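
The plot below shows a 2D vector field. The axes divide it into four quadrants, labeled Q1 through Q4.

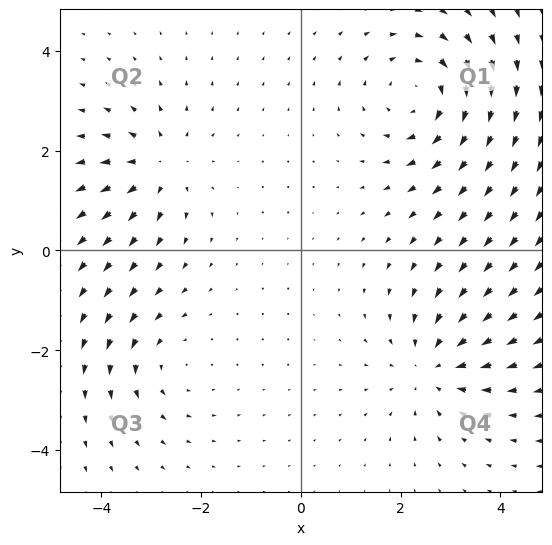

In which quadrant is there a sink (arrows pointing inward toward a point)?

Q4

The sink sits at approximately (2.7, -2.3), which lies in quadrant Q4. The divergence there is about -3, negative as expected for a sink.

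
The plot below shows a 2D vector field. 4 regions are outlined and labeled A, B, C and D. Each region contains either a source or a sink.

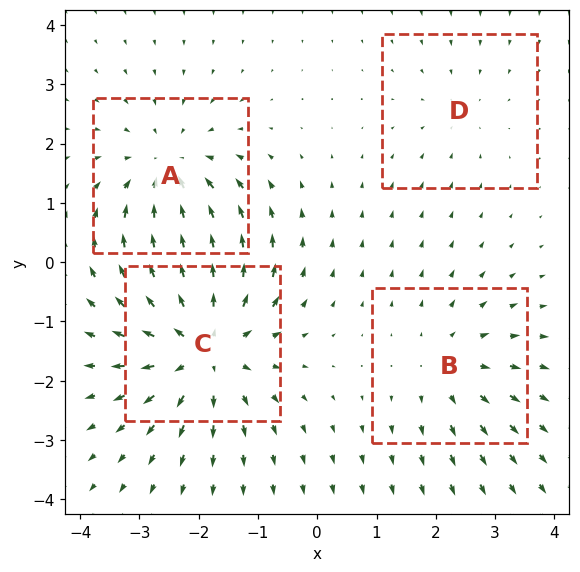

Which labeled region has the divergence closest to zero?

D

Divergence at each region's feature centre — A: about -4, B: about +3, C: about +6, D: about -2. Region D is closest to zero.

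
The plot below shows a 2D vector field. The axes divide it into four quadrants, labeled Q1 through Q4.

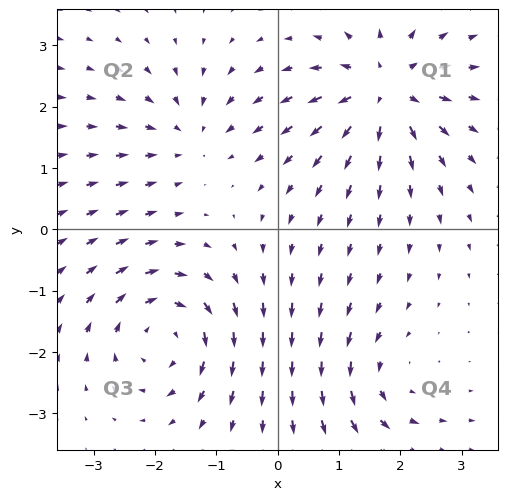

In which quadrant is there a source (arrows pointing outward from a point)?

The source sits at approximately (1.7, 2.3), which lies in quadrant Q1. The divergence there is about +6, positive as expected for a source.

Q1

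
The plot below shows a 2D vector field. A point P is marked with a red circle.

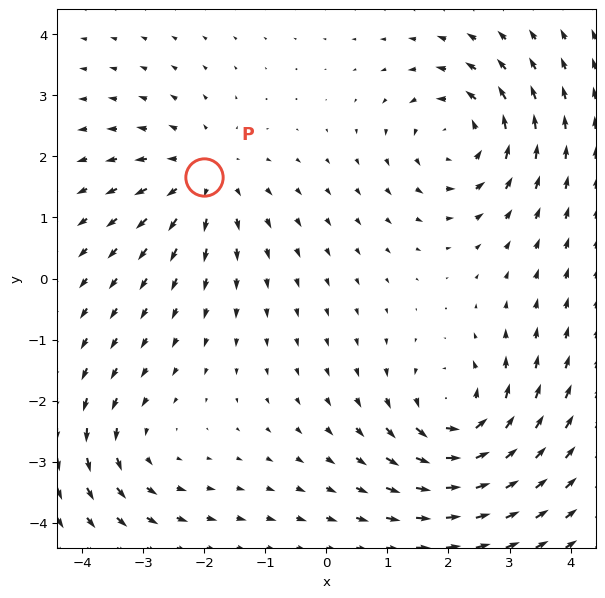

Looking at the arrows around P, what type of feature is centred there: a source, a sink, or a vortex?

source

At P (-2.0, 1.7) the arrows spread outward. Divergence about +4, curl ≈0 — positive divergence with near-zero curl is a source.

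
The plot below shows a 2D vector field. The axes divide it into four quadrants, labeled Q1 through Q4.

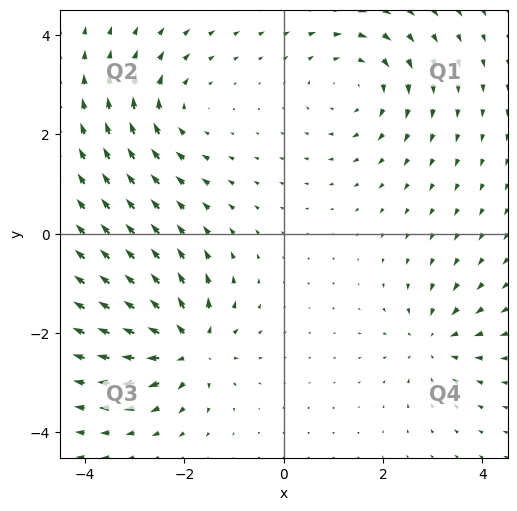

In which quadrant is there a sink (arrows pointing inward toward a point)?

Q4

The sink sits at approximately (3.0, -2.2), which lies in quadrant Q4. The divergence there is about -3, negative as expected for a sink.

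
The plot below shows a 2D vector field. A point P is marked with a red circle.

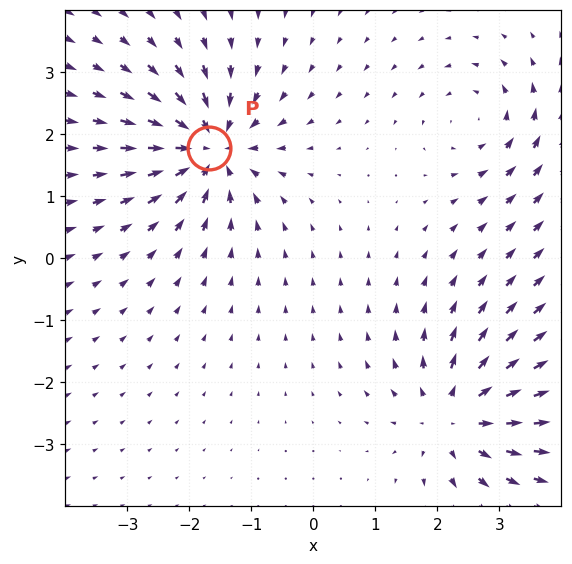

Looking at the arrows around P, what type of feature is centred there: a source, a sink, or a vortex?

sink

At P (-1.7, 1.8) the arrows converge inward. Divergence about -6, curl ≈0 — negative divergence with near-zero curl is a sink.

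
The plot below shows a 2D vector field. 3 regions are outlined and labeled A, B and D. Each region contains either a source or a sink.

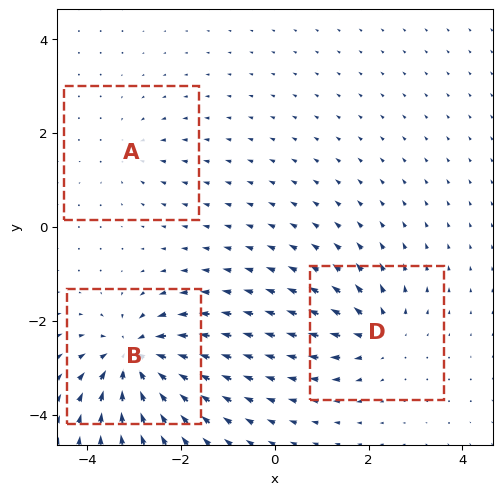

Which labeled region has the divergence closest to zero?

A

Divergence at each region's feature centre — A: about -2, B: about -7, D: about +4. Region A is closest to zero.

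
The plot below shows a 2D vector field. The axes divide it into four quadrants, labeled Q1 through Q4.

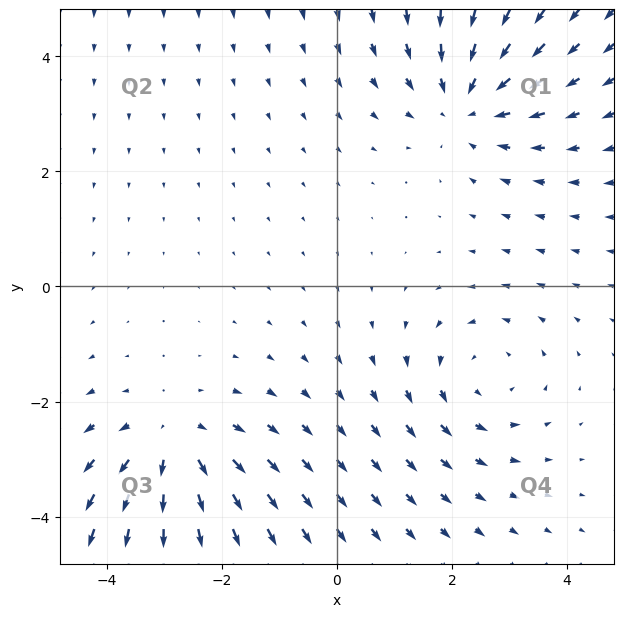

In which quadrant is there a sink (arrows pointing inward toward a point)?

Q1

The sink sits at approximately (2.3, 3.2), which lies in quadrant Q1. The divergence there is about -3, negative as expected for a sink.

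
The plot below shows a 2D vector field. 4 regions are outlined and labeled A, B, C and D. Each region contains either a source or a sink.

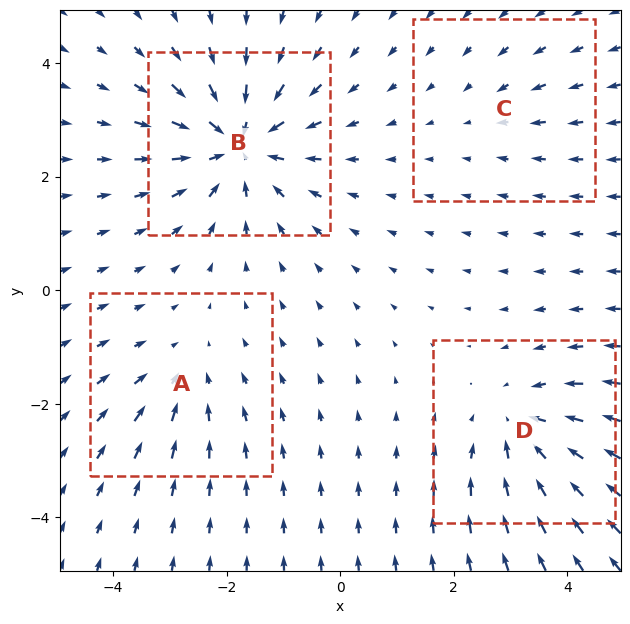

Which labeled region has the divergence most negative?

B

Divergence at each region's feature centre — A: about -3, B: about -7, C: about -2, D: about -5. Region B is most negative.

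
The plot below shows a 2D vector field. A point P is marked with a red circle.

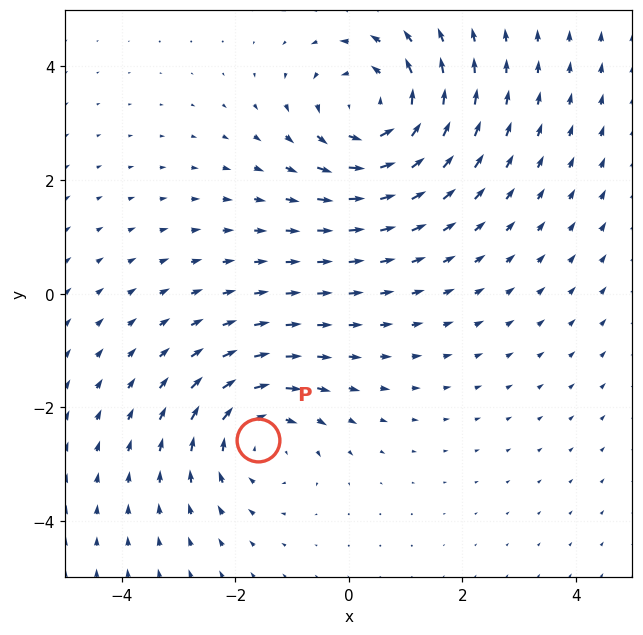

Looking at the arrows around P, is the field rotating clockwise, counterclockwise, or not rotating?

clockwise

Near P at (-1.6, -2.6) the arrows circulate clockwise. The curl (z-component) there is about -4; negative curl means clockwise rotation.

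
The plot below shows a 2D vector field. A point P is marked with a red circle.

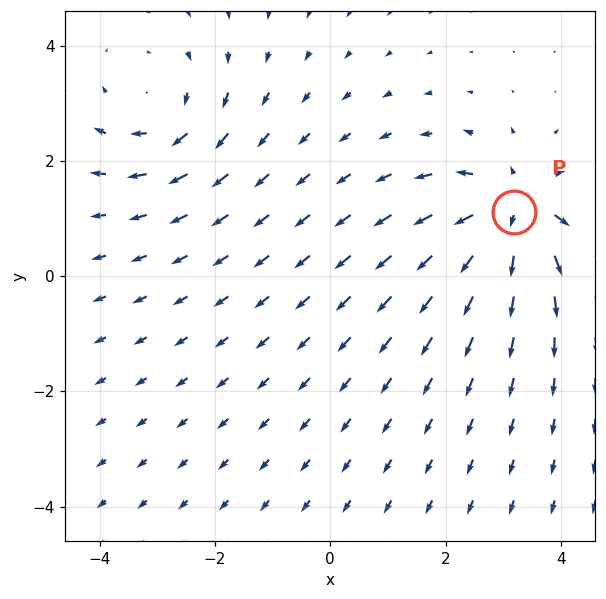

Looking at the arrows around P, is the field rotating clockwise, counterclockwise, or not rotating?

Near P at (3.2, 1.1) the arrows show no circulation. The curl there is ≈0.

not rotating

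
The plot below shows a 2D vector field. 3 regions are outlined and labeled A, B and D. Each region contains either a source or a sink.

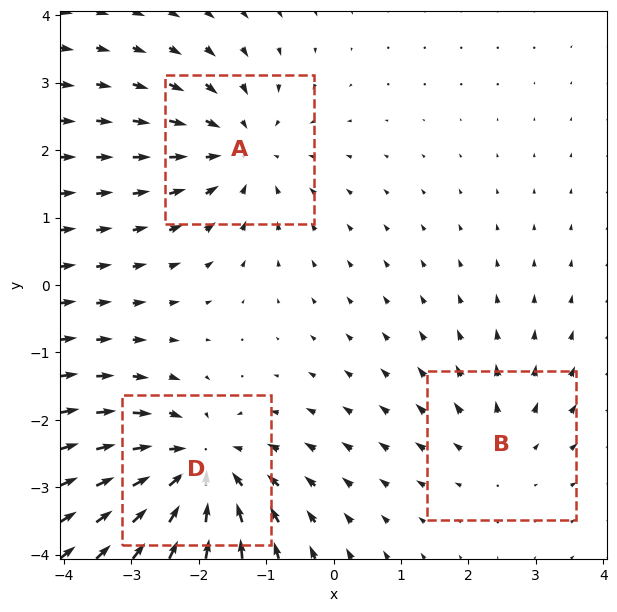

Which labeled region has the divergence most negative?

D

Divergence at each region's feature centre — A: about -3, B: about +2, D: about -5. Region D is most negative.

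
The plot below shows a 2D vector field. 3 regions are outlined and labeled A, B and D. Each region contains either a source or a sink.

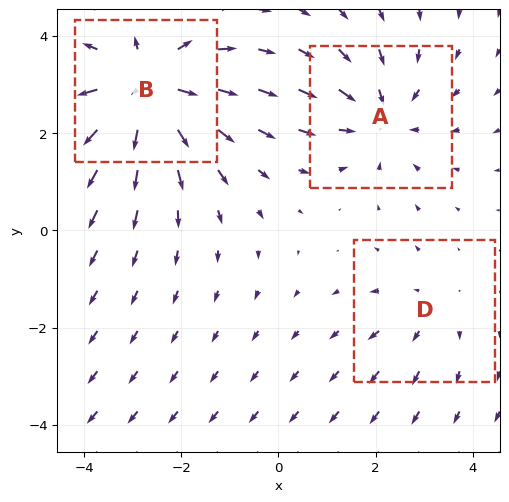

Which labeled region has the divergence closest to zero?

D

Divergence at each region's feature centre — A: about -3, B: about +5, D: about +2. Region D is closest to zero.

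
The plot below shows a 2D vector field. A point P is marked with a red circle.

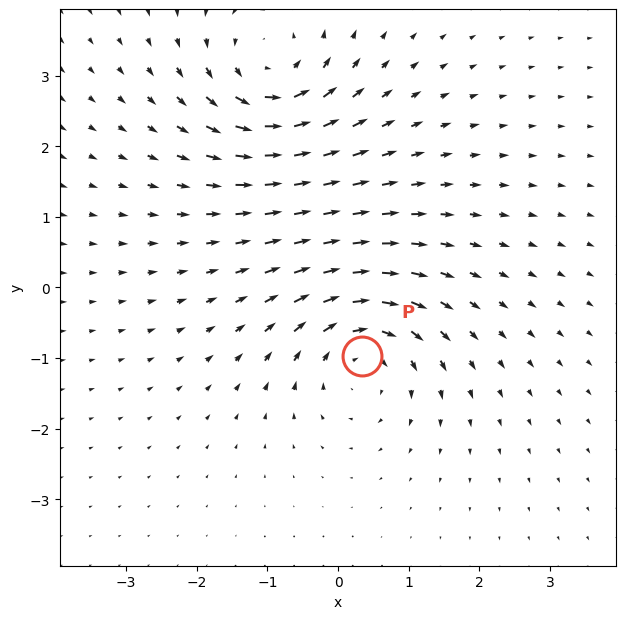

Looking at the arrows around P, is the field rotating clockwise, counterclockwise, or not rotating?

Near P at (0.3, -1.0) the arrows circulate clockwise. The curl (z-component) there is about -4; negative curl means clockwise rotation.

clockwise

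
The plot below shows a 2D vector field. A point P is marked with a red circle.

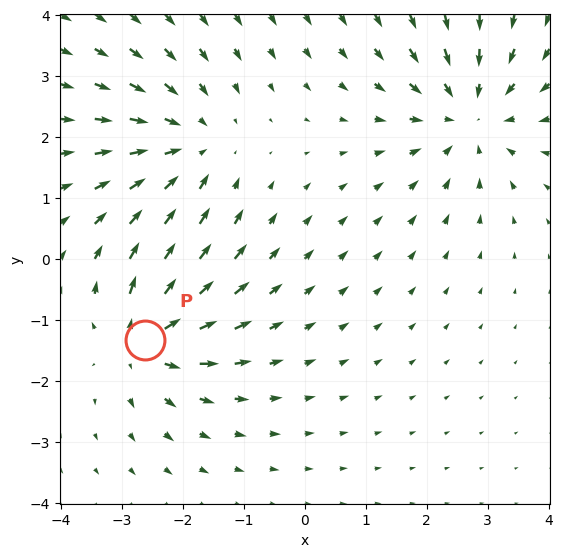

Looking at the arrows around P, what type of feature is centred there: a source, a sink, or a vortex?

source

At P (-2.6, -1.3) the arrows spread outward. Divergence about +4, curl ≈0 — positive divergence with near-zero curl is a source.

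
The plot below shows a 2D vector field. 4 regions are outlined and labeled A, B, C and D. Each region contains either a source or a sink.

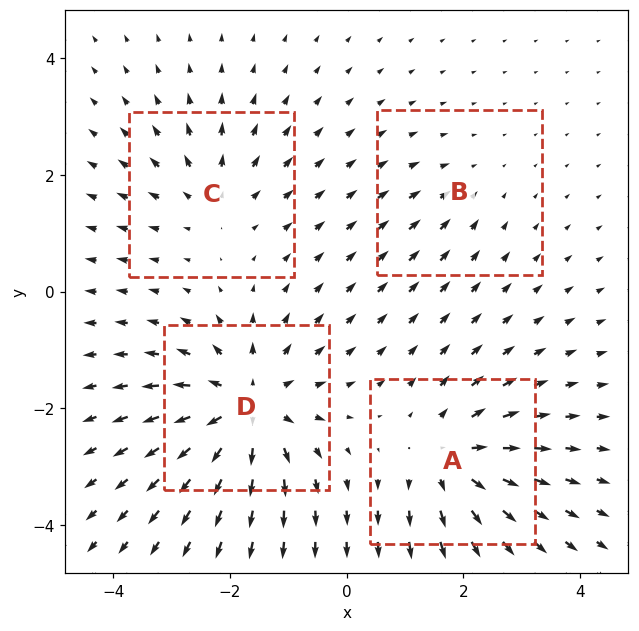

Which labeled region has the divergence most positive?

D

Divergence at each region's feature centre — A: about +5, B: about -2, C: about +4, D: about +7. Region D is most positive.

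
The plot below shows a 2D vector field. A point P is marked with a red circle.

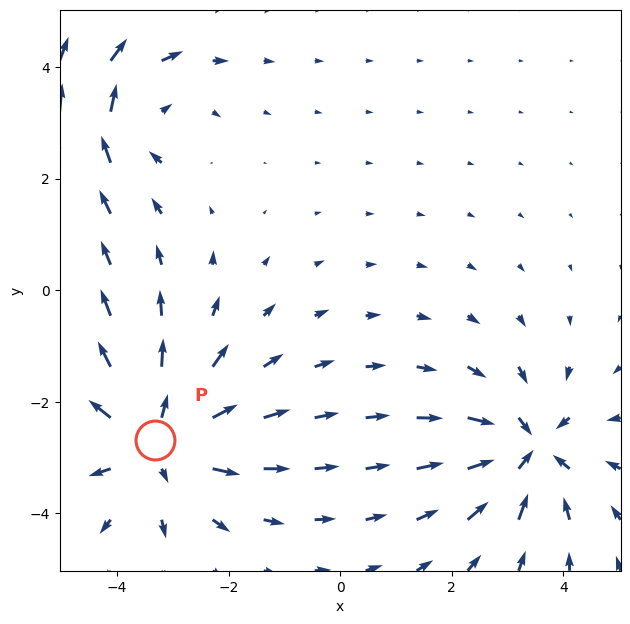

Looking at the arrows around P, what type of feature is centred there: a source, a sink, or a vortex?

At P (-3.3, -2.7) the arrows spread outward. Divergence about +4, curl ≈0 — positive divergence with near-zero curl is a source.

source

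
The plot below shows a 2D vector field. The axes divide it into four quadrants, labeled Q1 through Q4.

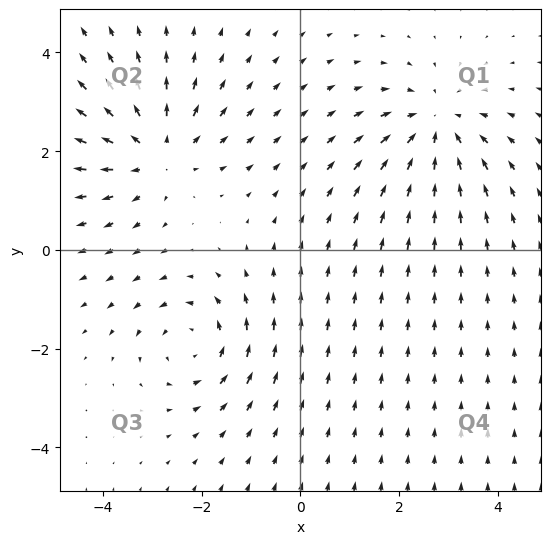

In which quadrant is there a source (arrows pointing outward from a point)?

The source sits at approximately (-2.9, 2.0), which lies in quadrant Q2. The divergence there is about +3, positive as expected for a source.

Q2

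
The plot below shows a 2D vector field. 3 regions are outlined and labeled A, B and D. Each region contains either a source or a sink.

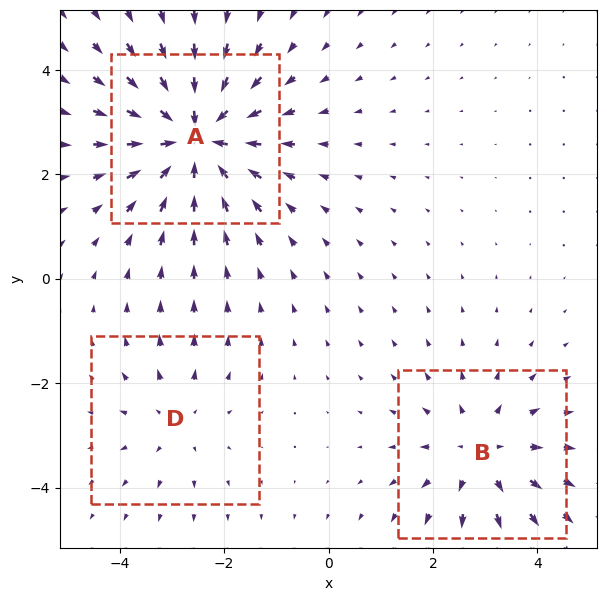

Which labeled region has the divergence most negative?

A

Divergence at each region's feature centre — A: about -4, B: about +3, D: about +2. Region A is most negative.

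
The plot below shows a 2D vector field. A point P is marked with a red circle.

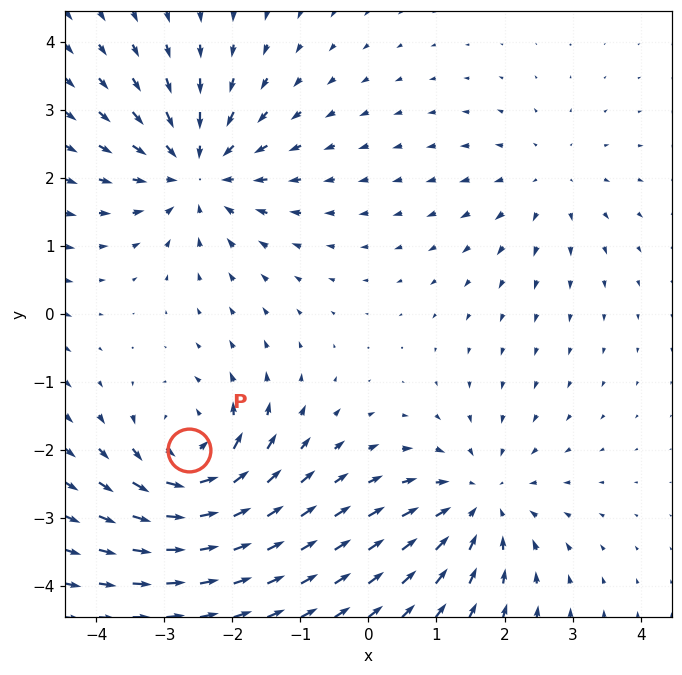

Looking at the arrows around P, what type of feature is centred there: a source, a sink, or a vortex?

At P (-2.6, -2.0) the arrows circulate counterclockwise. Divergence ≈0, curl about +7 — near-zero divergence with nonzero curl is a vortex.

vortex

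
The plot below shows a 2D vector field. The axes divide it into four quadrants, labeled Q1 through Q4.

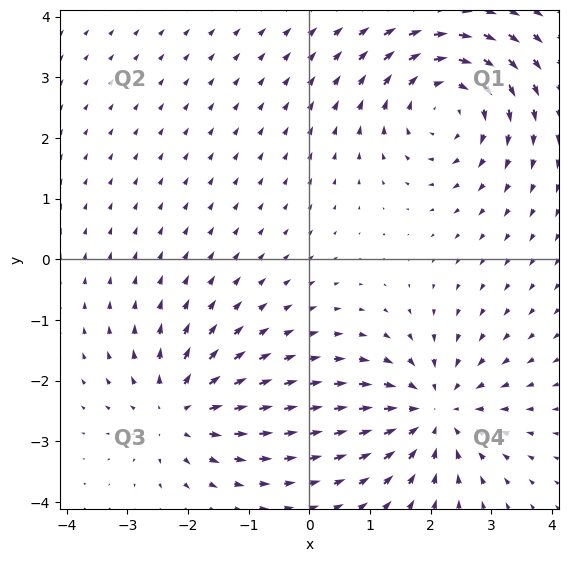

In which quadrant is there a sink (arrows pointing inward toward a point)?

The sink sits at approximately (2.1, -2.5), which lies in quadrant Q4. The divergence there is about -4, negative as expected for a sink.

Q4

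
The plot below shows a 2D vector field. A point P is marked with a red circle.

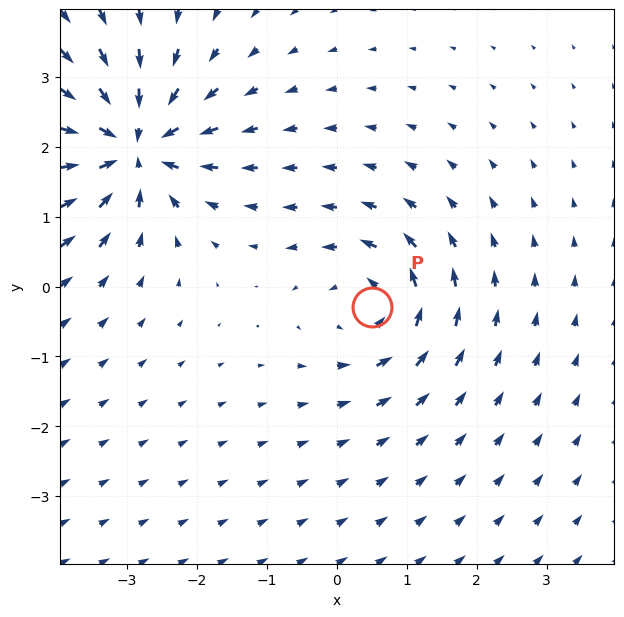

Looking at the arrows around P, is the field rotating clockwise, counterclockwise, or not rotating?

Near P at (0.5, -0.3) the arrows circulate counterclockwise. The curl (z-component) there is about +4; positive curl means counterclockwise rotation.

counterclockwise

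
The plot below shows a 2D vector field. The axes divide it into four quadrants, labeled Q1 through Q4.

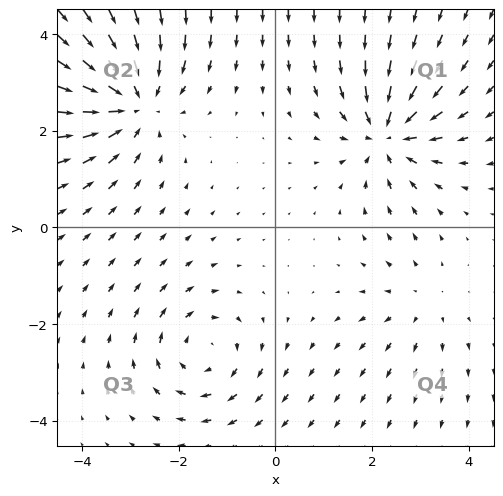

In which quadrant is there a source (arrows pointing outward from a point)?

The source sits at approximately (3.0, -1.6), which lies in quadrant Q4. The divergence there is about +2, positive as expected for a source.

Q4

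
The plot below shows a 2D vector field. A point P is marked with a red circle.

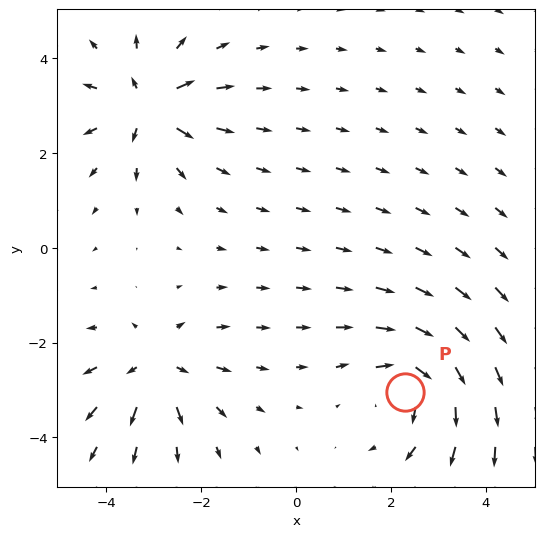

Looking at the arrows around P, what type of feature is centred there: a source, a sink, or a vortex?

At P (2.3, -3.0) the arrows circulate clockwise. Divergence ≈0, curl about -4 — near-zero divergence with nonzero curl is a vortex.

vortex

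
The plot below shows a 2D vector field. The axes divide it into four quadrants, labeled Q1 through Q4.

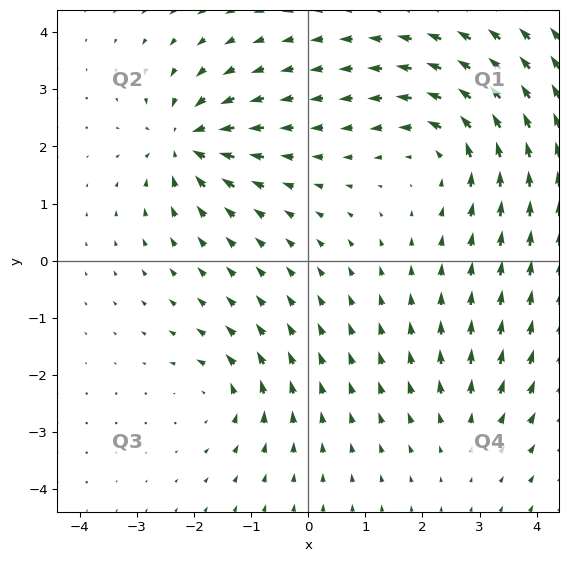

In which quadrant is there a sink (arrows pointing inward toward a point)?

Q2

The sink sits at approximately (-2.1, 2.1), which lies in quadrant Q2. The divergence there is about -6, negative as expected for a sink.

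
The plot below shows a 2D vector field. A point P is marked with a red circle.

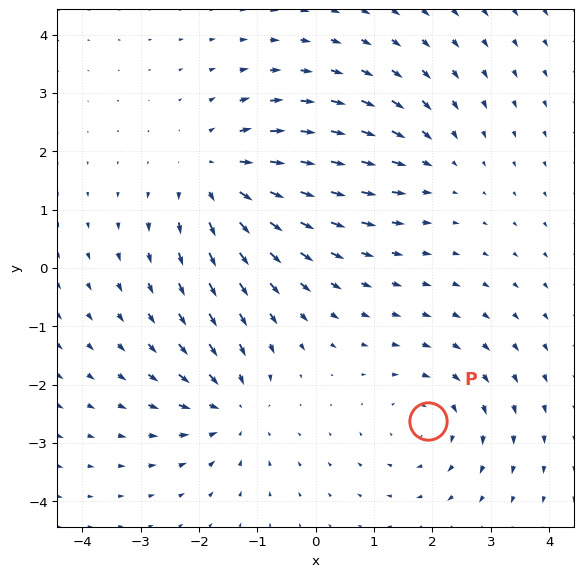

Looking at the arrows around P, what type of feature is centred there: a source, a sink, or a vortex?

At P (1.9, -2.6) the arrows circulate clockwise. Divergence ≈0, curl about -3 — near-zero divergence with nonzero curl is a vortex.

vortex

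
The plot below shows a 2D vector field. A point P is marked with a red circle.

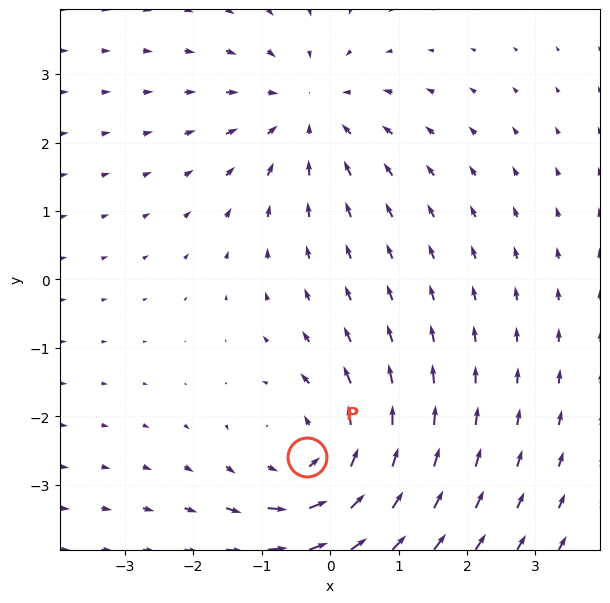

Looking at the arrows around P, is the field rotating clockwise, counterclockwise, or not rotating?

counterclockwise

Near P at (-0.3, -2.6) the arrows circulate counterclockwise. The curl (z-component) there is about +4; positive curl means counterclockwise rotation.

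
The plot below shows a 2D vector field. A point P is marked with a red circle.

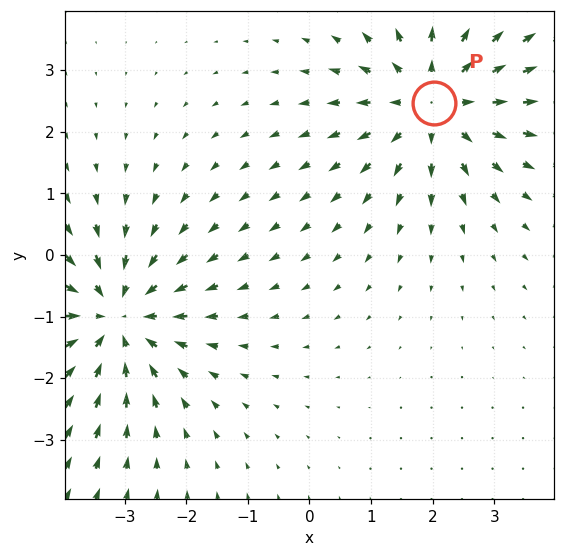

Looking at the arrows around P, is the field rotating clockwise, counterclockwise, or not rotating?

not rotating

Near P at (2.0, 2.5) the arrows show no circulation. The curl there is ≈0.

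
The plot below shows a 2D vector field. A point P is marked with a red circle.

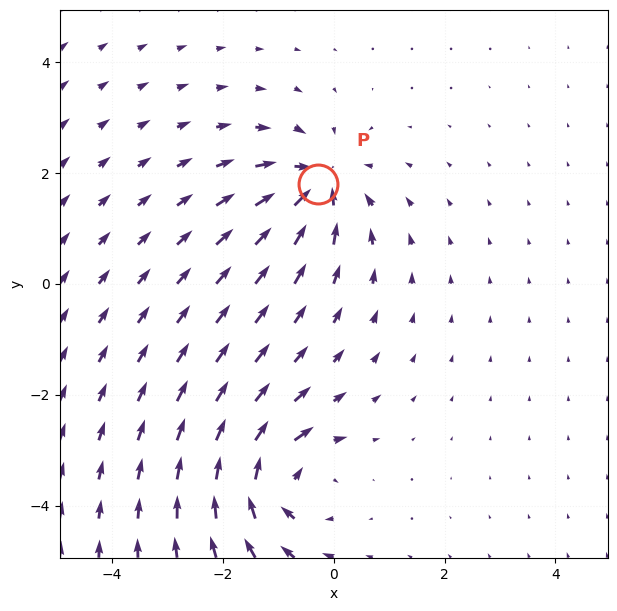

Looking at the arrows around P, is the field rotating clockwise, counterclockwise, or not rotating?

not rotating

Near P at (-0.3, 1.8) the arrows show no circulation. The curl there is ≈0.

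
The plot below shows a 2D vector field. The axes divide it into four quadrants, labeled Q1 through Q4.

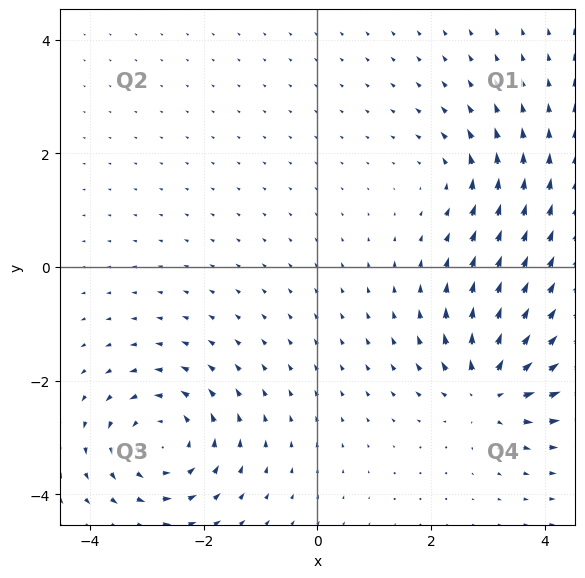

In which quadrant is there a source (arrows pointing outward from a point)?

Q4

The source sits at approximately (3.0, -2.1), which lies in quadrant Q4. The divergence there is about +6, positive as expected for a source.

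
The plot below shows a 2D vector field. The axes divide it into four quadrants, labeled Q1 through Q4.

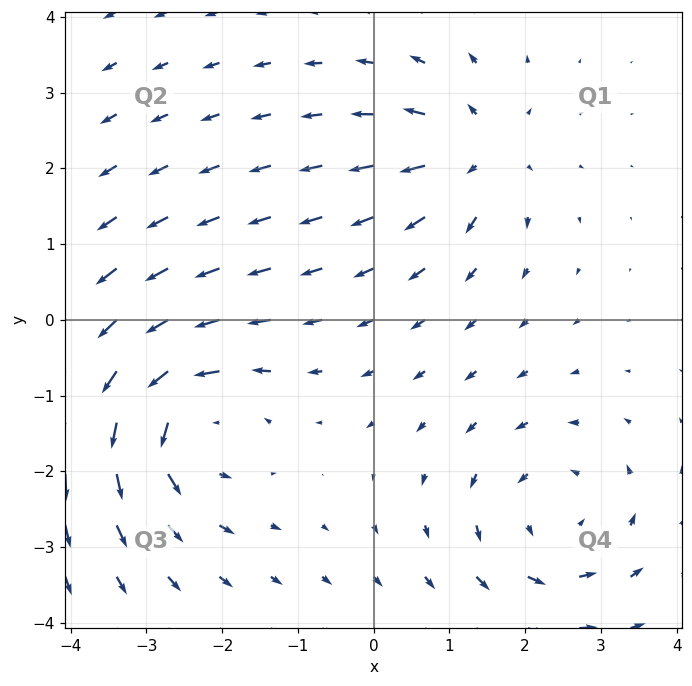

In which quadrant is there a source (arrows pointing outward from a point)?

The source sits at approximately (1.4, 2.2), which lies in quadrant Q1. The divergence there is about +4, positive as expected for a source.

Q1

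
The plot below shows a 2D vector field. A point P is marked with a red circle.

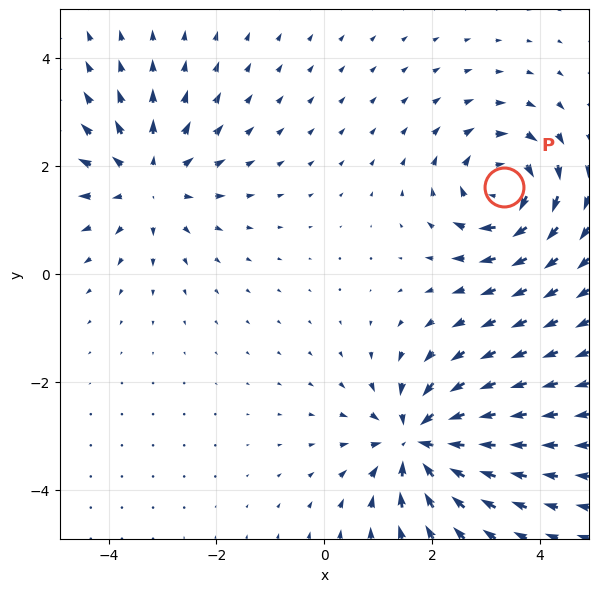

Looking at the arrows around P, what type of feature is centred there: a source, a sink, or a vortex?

At P (3.3, 1.6) the arrows circulate clockwise. Divergence ≈0, curl about -5 — near-zero divergence with nonzero curl is a vortex.

vortex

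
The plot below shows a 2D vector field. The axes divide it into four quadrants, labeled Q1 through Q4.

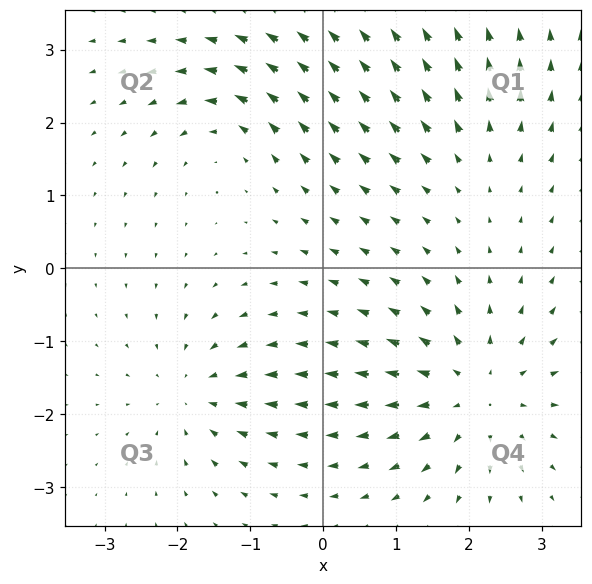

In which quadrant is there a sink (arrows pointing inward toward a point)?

Q3

The sink sits at approximately (-1.8, -1.7), which lies in quadrant Q3. The divergence there is about -4, negative as expected for a sink.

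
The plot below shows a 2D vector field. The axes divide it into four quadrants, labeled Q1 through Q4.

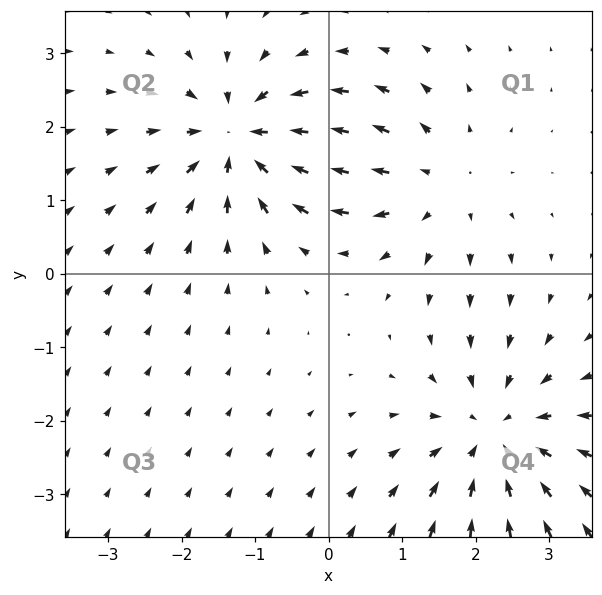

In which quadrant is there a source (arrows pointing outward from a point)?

Q1

The source sits at approximately (1.5, 1.2), which lies in quadrant Q1. The divergence there is about +3, positive as expected for a source.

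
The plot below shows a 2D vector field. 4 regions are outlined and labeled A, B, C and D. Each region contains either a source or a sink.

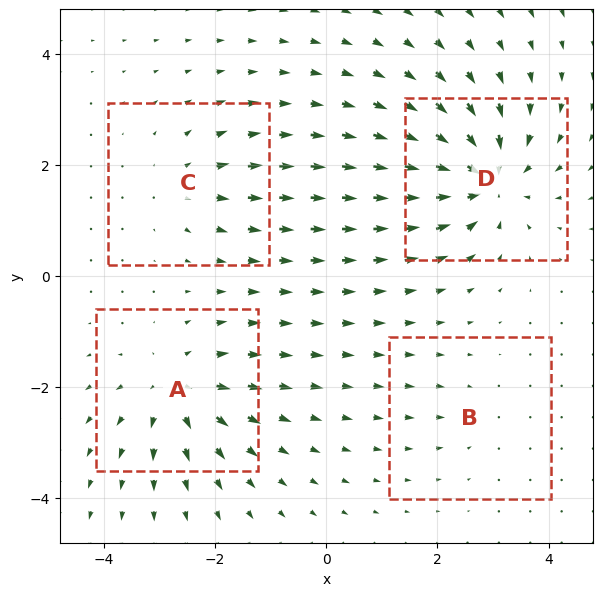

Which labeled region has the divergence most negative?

Divergence at each region's feature centre — A: about +6, B: about -2, C: about +4, D: about -8. Region D is most negative.

D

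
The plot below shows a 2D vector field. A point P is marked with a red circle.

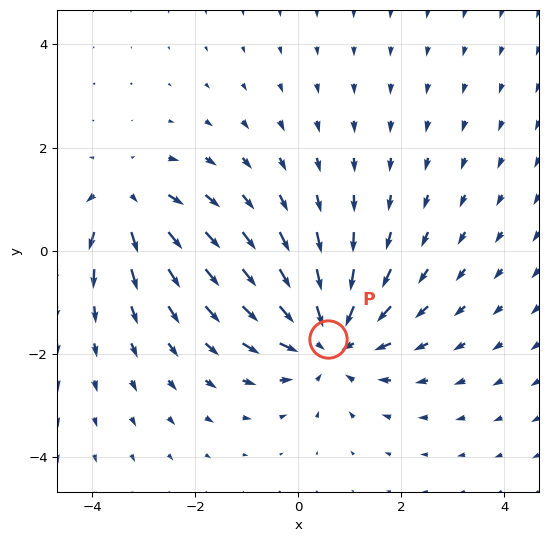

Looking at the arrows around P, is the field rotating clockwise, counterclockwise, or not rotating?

not rotating

Near P at (0.6, -1.7) the arrows show no circulation. The curl there is ≈0.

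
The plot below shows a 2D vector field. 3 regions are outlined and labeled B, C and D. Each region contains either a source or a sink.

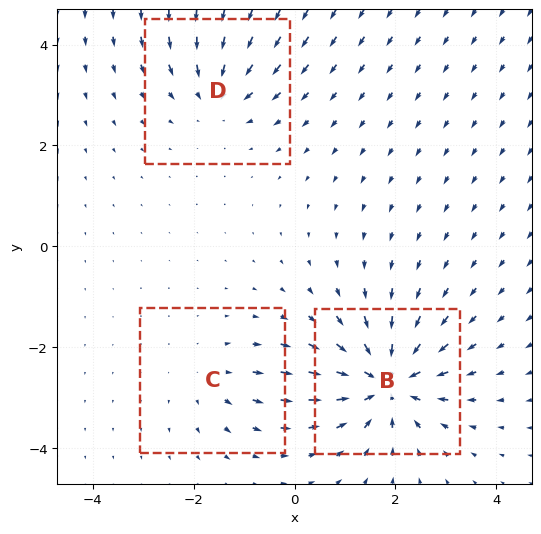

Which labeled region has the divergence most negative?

Divergence at each region's feature centre — B: about -6, C: about +2, D: about -4. Region B is most negative.

B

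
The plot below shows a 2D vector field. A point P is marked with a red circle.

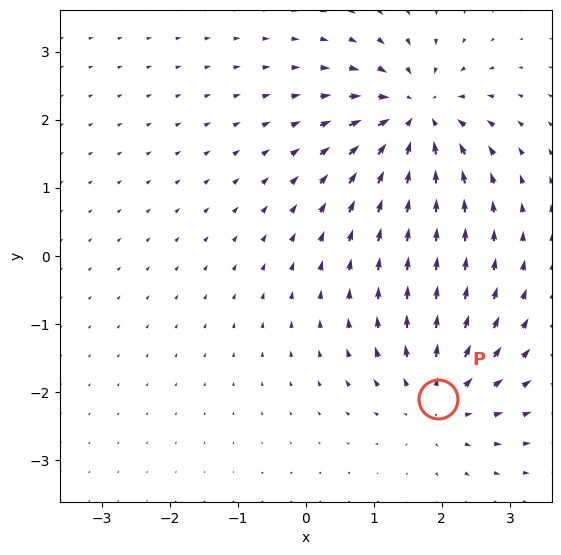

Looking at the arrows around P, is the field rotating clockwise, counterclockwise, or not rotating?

not rotating

Near P at (1.9, -2.1) the arrows show no circulation. The curl there is ≈0.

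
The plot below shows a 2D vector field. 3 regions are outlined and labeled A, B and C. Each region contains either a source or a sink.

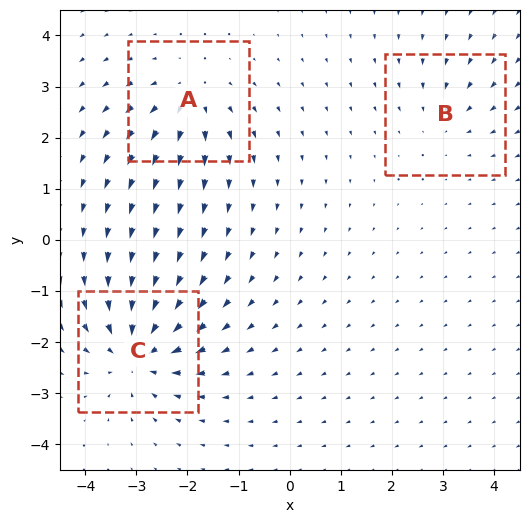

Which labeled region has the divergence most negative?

Divergence at each region's feature centre — A: about +4, B: about -2, C: about -5. Region C is most negative.

C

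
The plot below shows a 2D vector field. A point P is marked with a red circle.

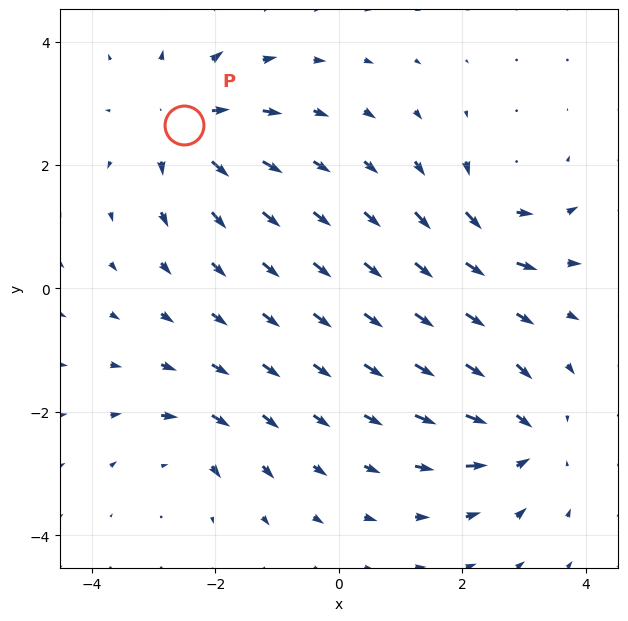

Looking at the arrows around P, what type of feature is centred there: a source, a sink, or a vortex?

source

At P (-2.5, 2.6) the arrows spread outward. Divergence about +5, curl ≈0 — positive divergence with near-zero curl is a source.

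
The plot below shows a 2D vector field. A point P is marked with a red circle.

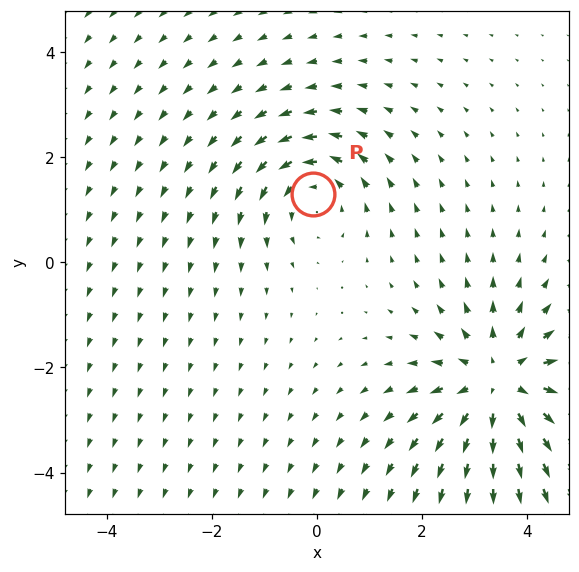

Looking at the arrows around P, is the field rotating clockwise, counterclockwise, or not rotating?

Near P at (-0.1, 1.3) the arrows circulate counterclockwise. The curl (z-component) there is about +3; positive curl means counterclockwise rotation.

counterclockwise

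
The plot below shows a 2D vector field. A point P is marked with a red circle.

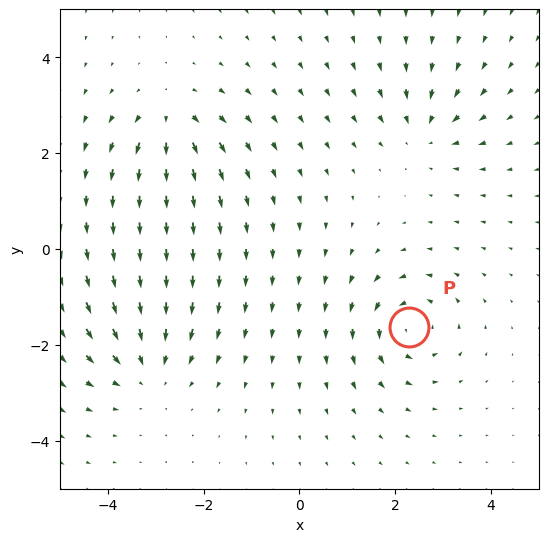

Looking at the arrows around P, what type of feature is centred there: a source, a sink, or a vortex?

vortex

At P (2.3, -1.6) the arrows circulate counterclockwise. Divergence ≈0, curl about +6 — near-zero divergence with nonzero curl is a vortex.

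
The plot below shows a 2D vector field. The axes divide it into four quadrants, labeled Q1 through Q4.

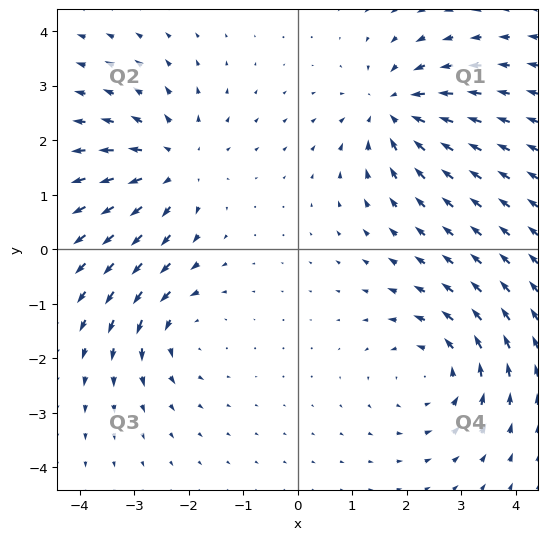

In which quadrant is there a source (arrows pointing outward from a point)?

The source sits at approximately (-2.3, 1.5), which lies in quadrant Q2. The divergence there is about +4, positive as expected for a source.

Q2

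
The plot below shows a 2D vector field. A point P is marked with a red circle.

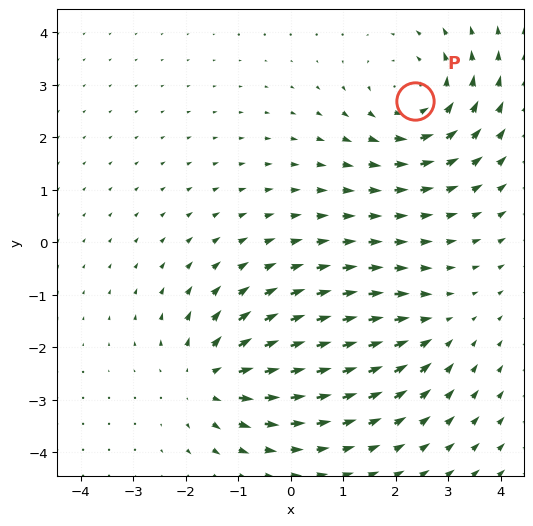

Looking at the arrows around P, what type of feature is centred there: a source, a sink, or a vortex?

At P (2.4, 2.7) the arrows circulate counterclockwise. Divergence ≈0, curl about +4 — near-zero divergence with nonzero curl is a vortex.

vortex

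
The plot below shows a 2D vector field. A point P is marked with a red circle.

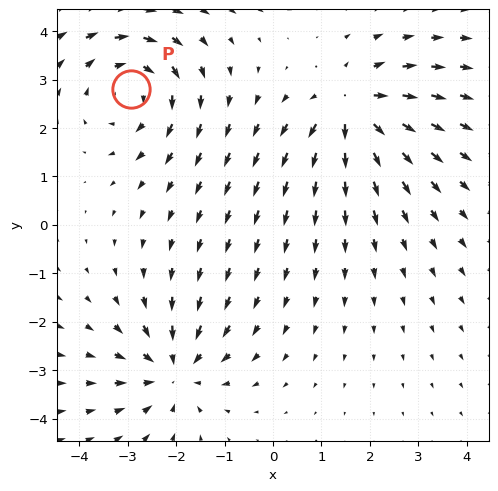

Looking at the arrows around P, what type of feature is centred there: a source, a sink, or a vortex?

vortex

At P (-2.9, 2.8) the arrows circulate clockwise. Divergence ≈0, curl about -3 — near-zero divergence with nonzero curl is a vortex.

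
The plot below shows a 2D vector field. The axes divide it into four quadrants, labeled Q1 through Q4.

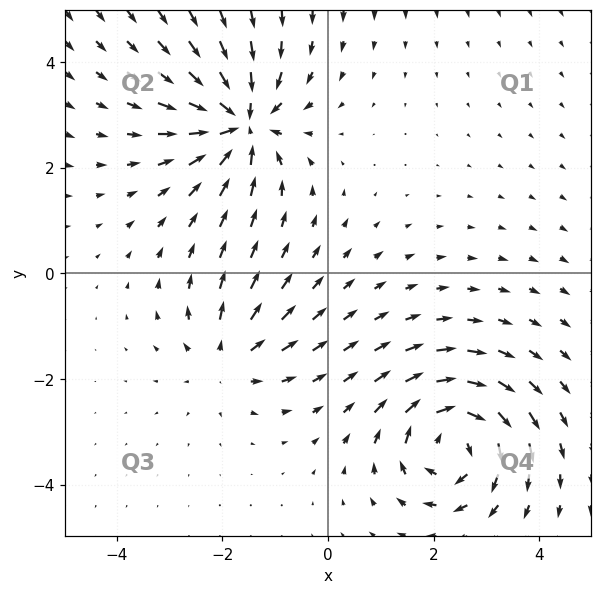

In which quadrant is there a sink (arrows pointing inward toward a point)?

Q2

The sink sits at approximately (-1.6, 2.8), which lies in quadrant Q2. The divergence there is about -6, negative as expected for a sink.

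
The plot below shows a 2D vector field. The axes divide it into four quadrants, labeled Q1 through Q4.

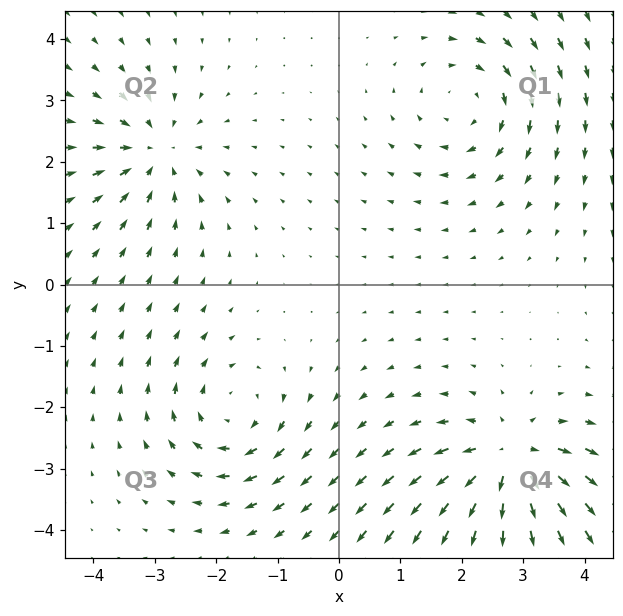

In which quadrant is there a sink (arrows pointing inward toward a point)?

Q2

The sink sits at approximately (-3.0, 2.2), which lies in quadrant Q2. The divergence there is about -3, negative as expected for a sink.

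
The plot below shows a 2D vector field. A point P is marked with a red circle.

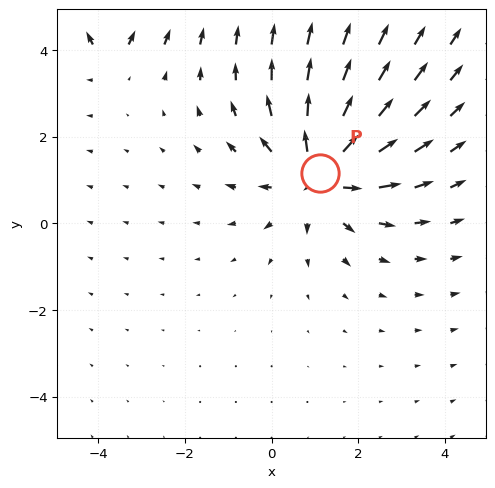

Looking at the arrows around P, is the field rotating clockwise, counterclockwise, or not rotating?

not rotating

Near P at (1.1, 1.2) the arrows show no circulation. The curl there is ≈0.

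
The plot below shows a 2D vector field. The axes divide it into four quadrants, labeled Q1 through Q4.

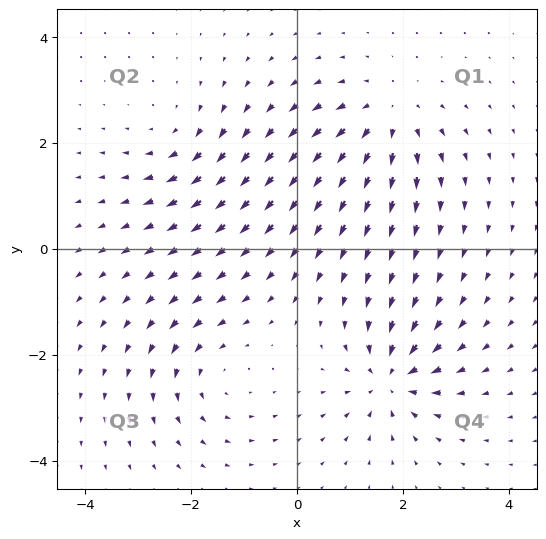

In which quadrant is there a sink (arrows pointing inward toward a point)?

Q4

The sink sits at approximately (1.8, -2.4), which lies in quadrant Q4. The divergence there is about -6, negative as expected for a sink.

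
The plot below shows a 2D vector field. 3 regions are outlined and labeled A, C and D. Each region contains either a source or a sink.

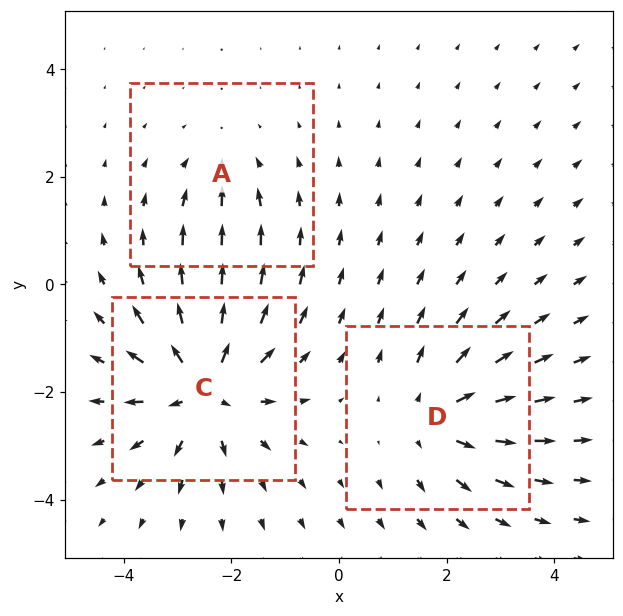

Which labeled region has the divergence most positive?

Divergence at each region's feature centre — A: about -2, C: about +5, D: about +3. Region C is most positive.

C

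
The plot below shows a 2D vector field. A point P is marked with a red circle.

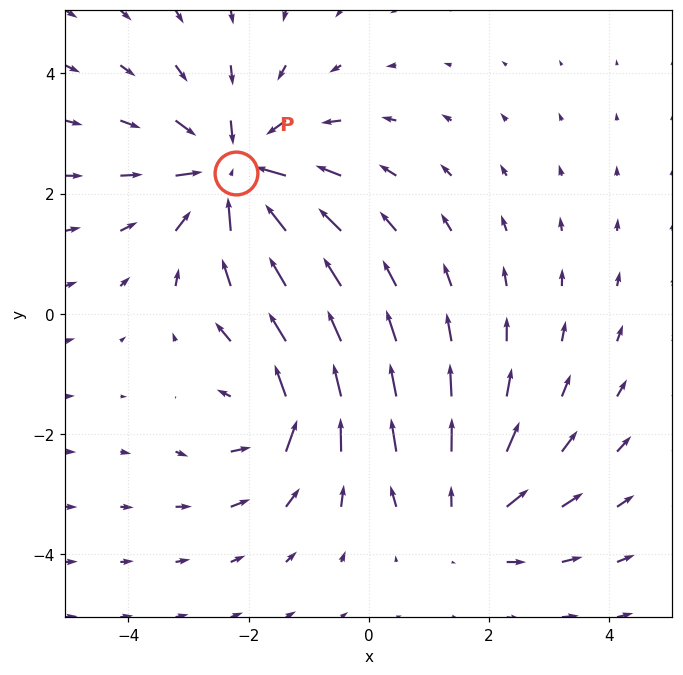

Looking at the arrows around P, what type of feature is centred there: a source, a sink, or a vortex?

sink

At P (-2.2, 2.3) the arrows converge inward. Divergence about -4, curl ≈0 — negative divergence with near-zero curl is a sink.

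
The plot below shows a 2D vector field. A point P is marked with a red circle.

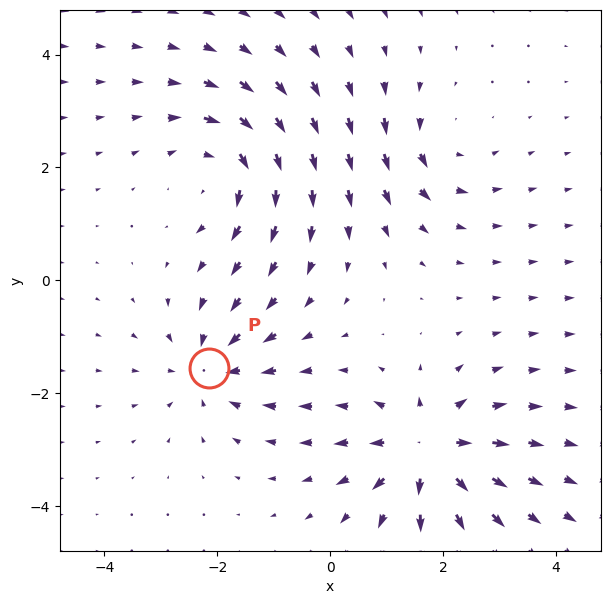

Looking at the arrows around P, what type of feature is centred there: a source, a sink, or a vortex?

At P (-2.1, -1.6) the arrows converge inward. Divergence about -4, curl ≈0 — negative divergence with near-zero curl is a sink.

sink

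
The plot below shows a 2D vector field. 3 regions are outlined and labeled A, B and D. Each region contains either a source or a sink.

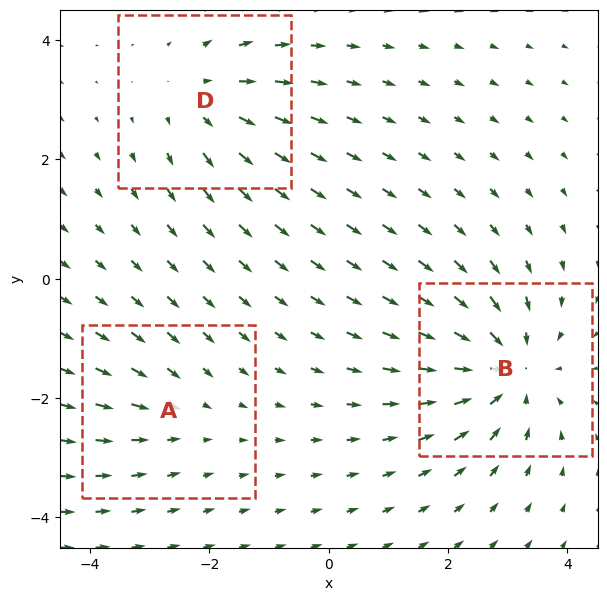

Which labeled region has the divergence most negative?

Divergence at each region's feature centre — A: about -2, B: about -5, D: about +3. Region B is most negative.

B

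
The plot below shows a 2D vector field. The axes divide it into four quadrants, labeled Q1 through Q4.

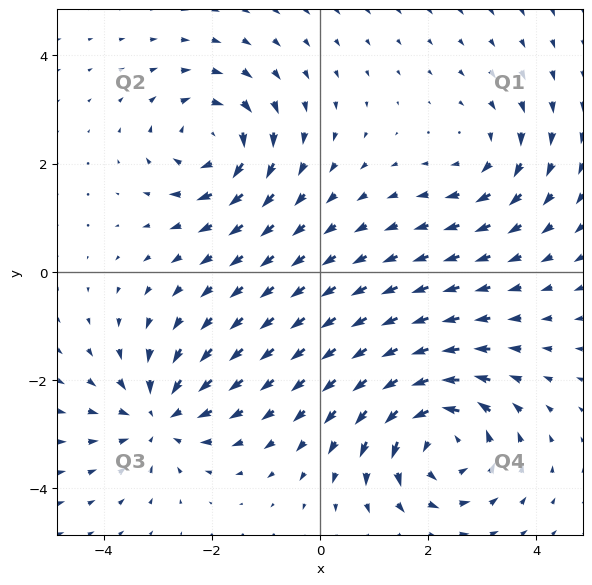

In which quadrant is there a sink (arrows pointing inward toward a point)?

Q3

The sink sits at approximately (-3.0, -2.7), which lies in quadrant Q3. The divergence there is about -4, negative as expected for a sink.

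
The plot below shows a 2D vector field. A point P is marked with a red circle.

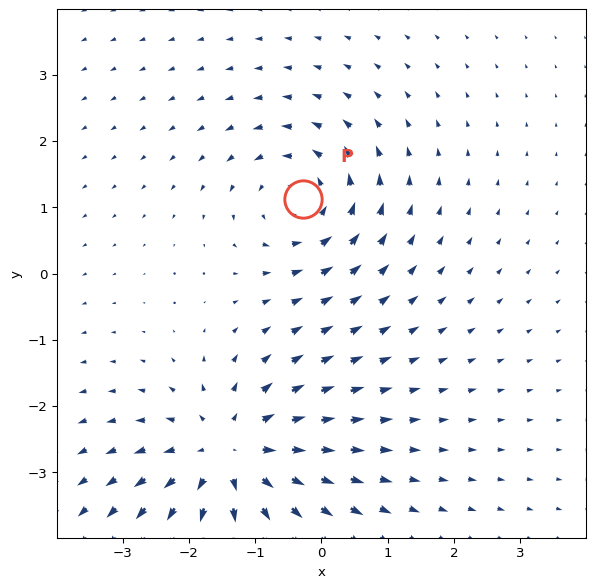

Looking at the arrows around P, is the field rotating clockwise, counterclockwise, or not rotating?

counterclockwise

Near P at (-0.3, 1.1) the arrows circulate counterclockwise. The curl (z-component) there is about +3; positive curl means counterclockwise rotation.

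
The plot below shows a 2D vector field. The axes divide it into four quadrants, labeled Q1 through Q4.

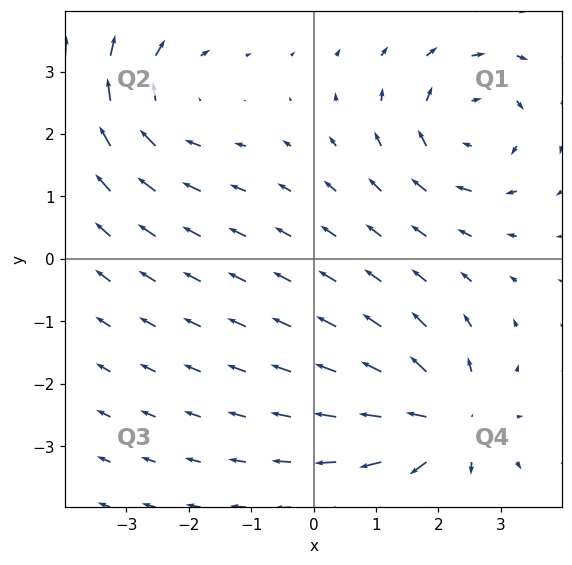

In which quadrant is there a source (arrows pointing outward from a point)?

Q4

The source sits at approximately (2.1, -2.6), which lies in quadrant Q4. The divergence there is about +4, positive as expected for a source.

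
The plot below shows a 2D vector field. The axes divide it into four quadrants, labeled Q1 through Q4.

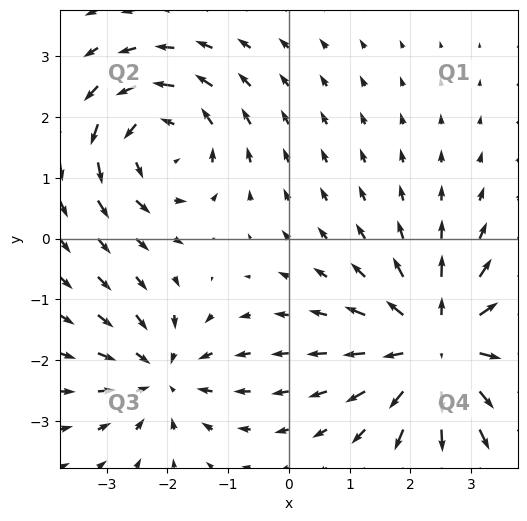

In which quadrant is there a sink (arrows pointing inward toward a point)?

The sink sits at approximately (-2.1, -2.2), which lies in quadrant Q3. The divergence there is about -3, negative as expected for a sink.

Q3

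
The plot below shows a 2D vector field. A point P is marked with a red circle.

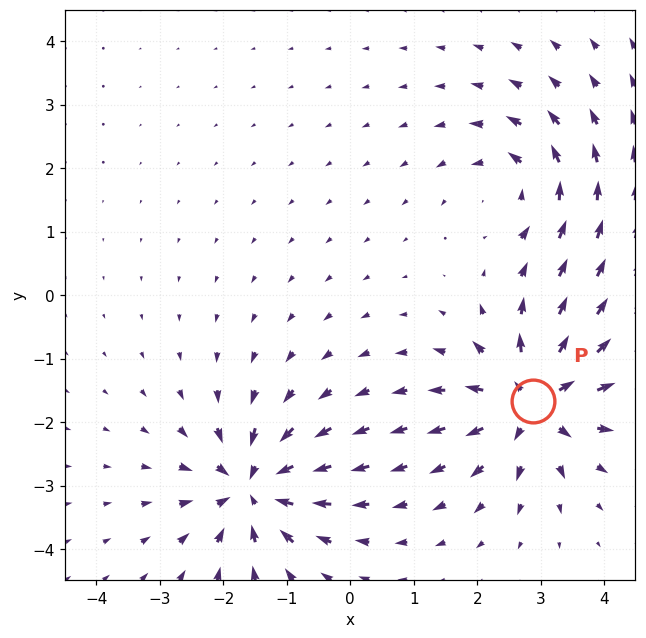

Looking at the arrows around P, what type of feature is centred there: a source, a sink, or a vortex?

source

At P (2.9, -1.7) the arrows spread outward. Divergence about +7, curl ≈0 — positive divergence with near-zero curl is a source.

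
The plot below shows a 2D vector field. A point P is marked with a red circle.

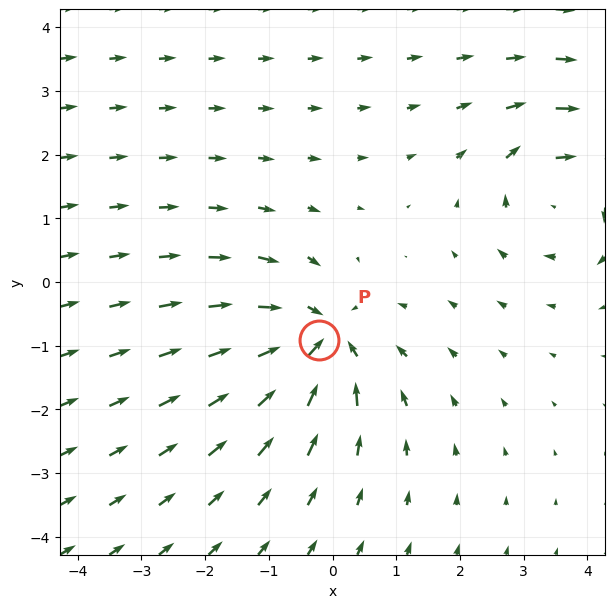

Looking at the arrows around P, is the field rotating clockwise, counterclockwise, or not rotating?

Near P at (-0.2, -0.9) the arrows show no circulation. The curl there is ≈0.

not rotating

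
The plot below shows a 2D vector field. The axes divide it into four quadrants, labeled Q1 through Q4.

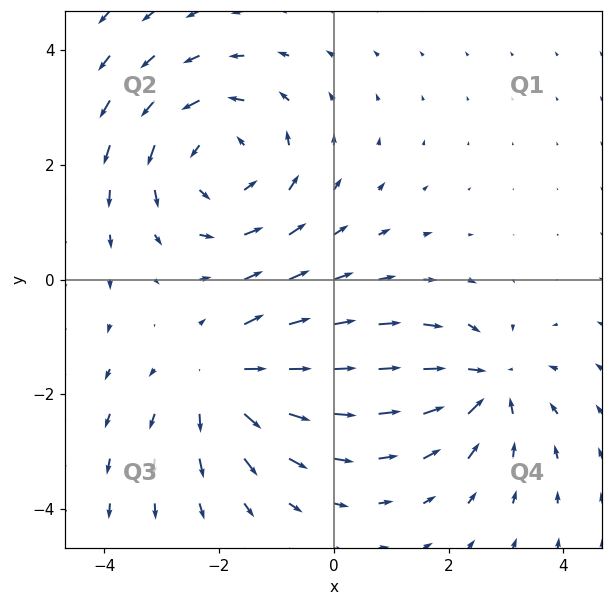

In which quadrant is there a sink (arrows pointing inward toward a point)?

The sink sits at approximately (2.7, -1.8), which lies in quadrant Q4. The divergence there is about -4, negative as expected for a sink.

Q4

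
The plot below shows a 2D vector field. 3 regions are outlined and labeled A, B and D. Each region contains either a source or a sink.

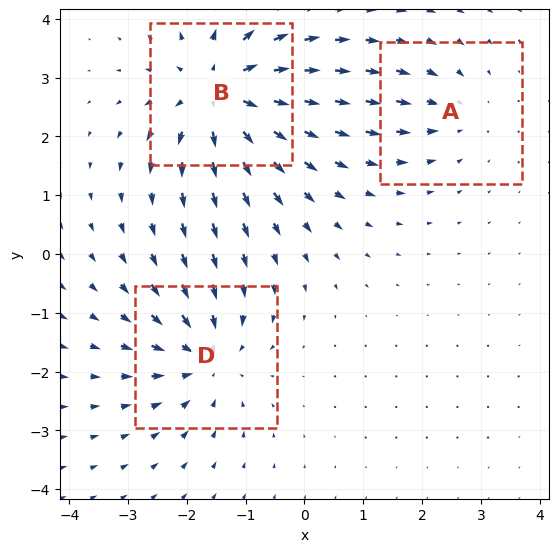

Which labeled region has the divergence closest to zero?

Divergence at each region's feature centre — A: about -2, B: about +5, D: about -4. Region A is closest to zero.

A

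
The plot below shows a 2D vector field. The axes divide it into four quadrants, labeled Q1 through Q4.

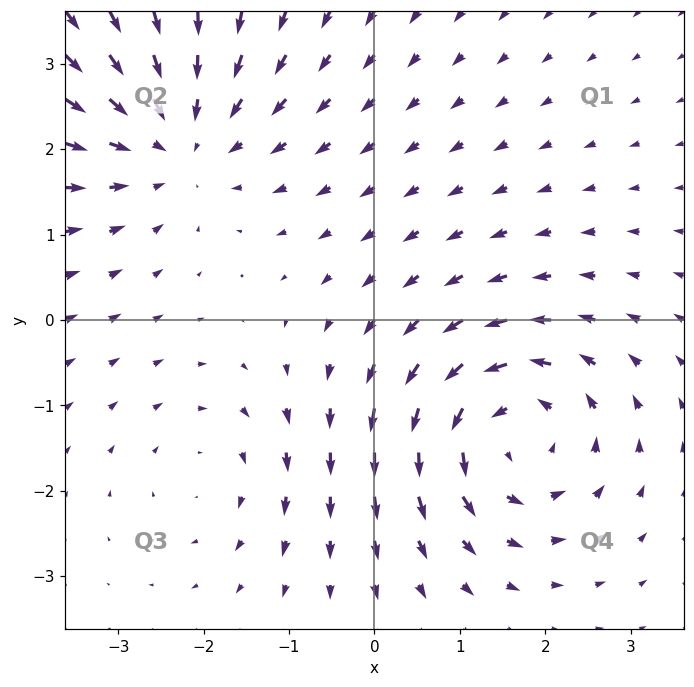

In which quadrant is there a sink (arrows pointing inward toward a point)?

Q2

The sink sits at approximately (-2.3, 2.1), which lies in quadrant Q2. The divergence there is about -4, negative as expected for a sink.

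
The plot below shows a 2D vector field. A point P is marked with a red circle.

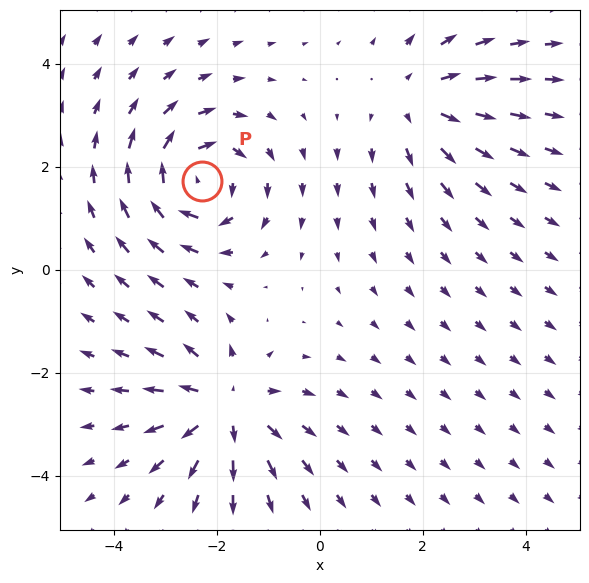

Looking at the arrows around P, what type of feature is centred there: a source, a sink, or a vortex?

At P (-2.3, 1.7) the arrows circulate clockwise. Divergence ≈0, curl about -6 — near-zero divergence with nonzero curl is a vortex.

vortex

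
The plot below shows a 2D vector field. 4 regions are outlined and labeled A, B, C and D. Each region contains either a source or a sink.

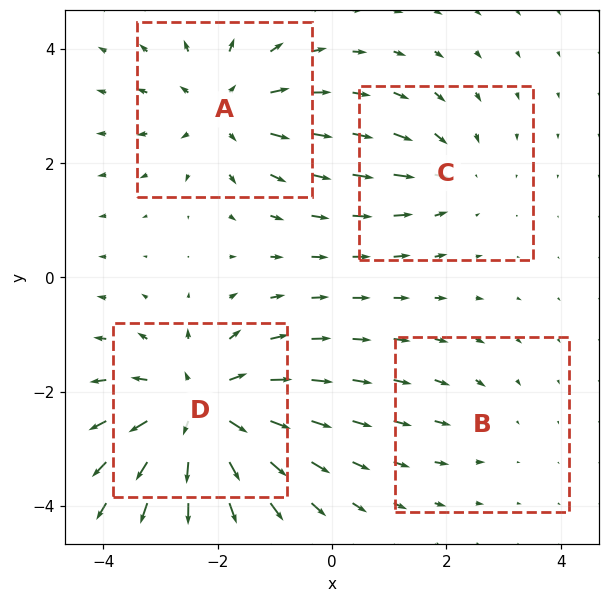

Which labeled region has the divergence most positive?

Divergence at each region's feature centre — A: about +5, B: about -2, C: about -3, D: about +7. Region D is most positive.

D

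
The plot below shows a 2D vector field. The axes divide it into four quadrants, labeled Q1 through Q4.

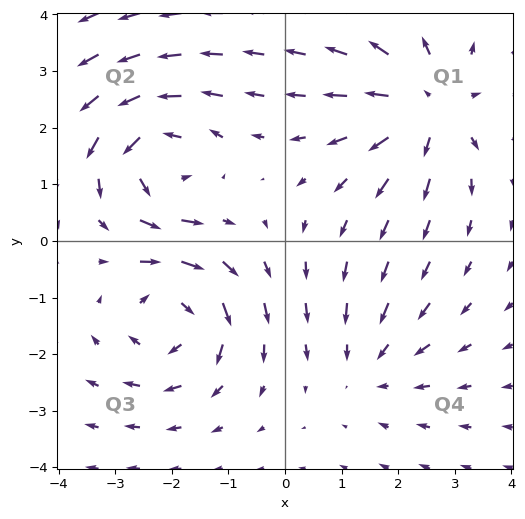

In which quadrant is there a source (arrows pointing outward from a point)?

Q1

The source sits at approximately (2.5, 2.4), which lies in quadrant Q1. The divergence there is about +5, positive as expected for a source.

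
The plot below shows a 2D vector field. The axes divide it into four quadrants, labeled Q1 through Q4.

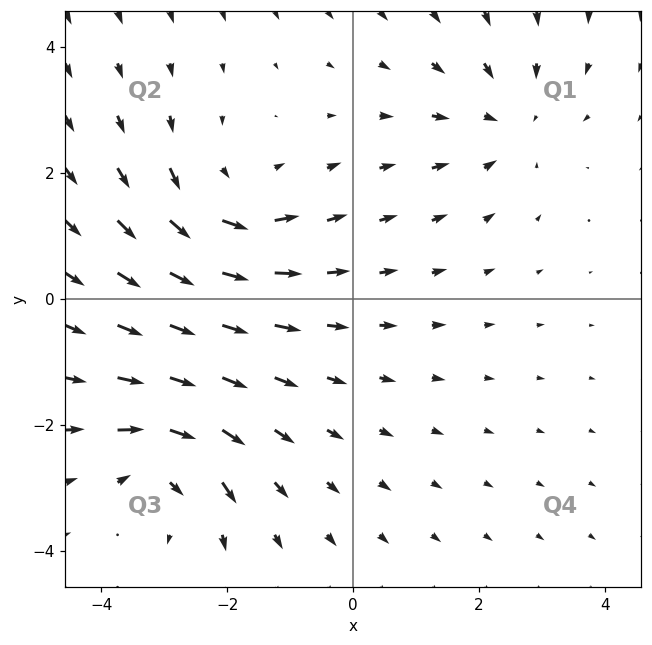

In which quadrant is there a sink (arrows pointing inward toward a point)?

The sink sits at approximately (2.4, 2.8), which lies in quadrant Q1. The divergence there is about -2, negative as expected for a sink.

Q1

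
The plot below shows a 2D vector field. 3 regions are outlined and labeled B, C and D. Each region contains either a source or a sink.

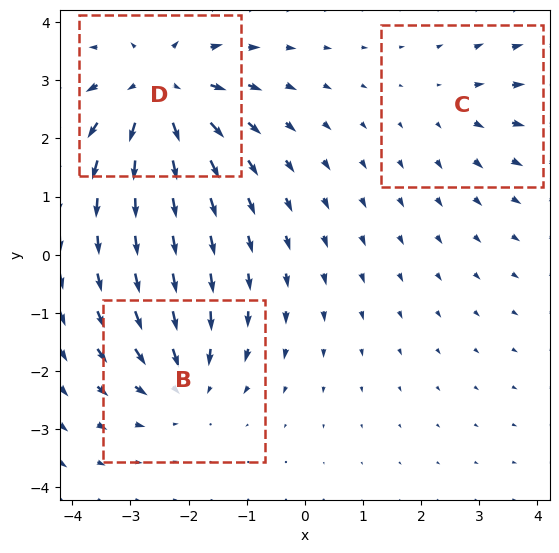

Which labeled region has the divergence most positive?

Divergence at each region's feature centre — B: about -3, C: about +2, D: about +5. Region D is most positive.

D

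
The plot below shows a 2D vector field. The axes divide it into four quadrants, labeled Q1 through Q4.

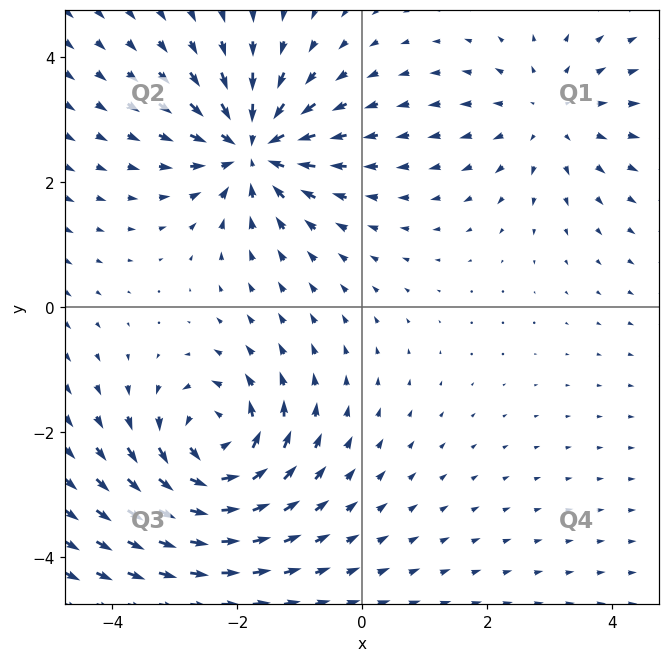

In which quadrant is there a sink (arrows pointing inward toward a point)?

Q2

The sink sits at approximately (-1.8, 2.5), which lies in quadrant Q2. The divergence there is about -6, negative as expected for a sink.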